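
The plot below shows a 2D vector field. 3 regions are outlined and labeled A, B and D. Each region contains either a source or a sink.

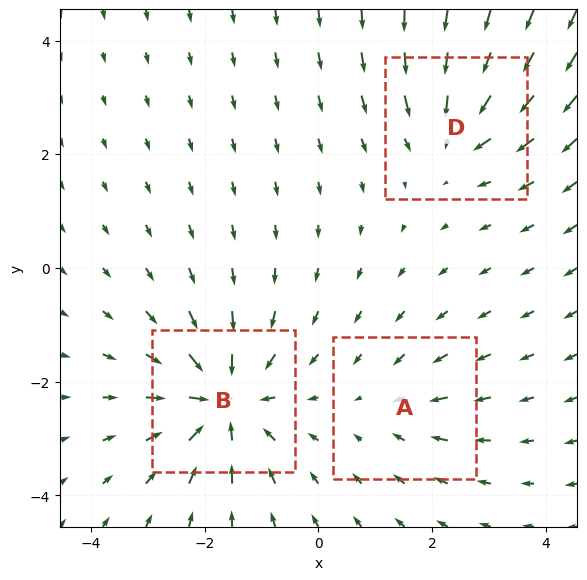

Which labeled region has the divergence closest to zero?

A

Divergence at each region's feature centre — A: about -2, B: about -5, D: about -3. Region A is closest to zero.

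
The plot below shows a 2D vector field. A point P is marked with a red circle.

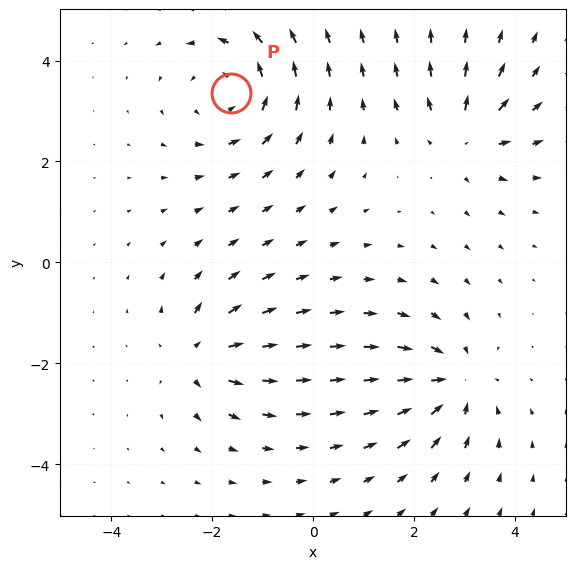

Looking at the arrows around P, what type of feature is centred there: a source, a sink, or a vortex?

vortex

At P (-1.6, 3.4) the arrows circulate counterclockwise. Divergence ≈0, curl about +4 — near-zero divergence with nonzero curl is a vortex.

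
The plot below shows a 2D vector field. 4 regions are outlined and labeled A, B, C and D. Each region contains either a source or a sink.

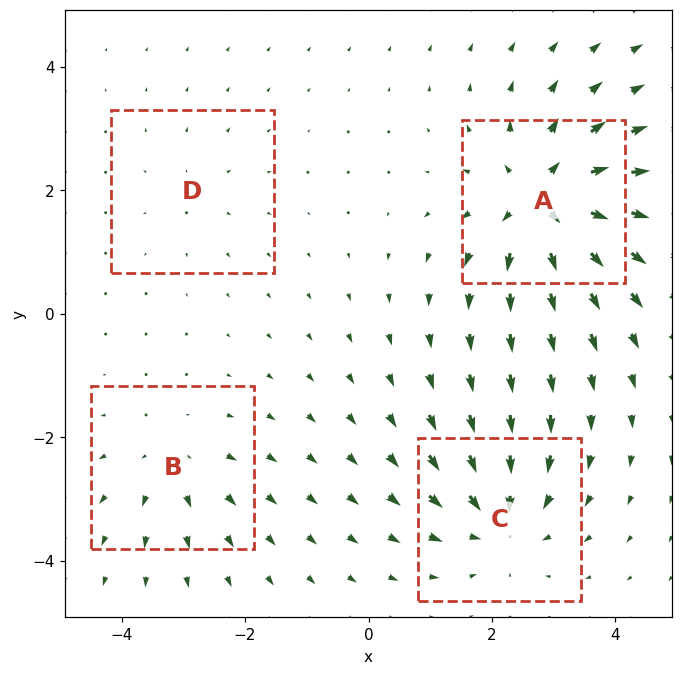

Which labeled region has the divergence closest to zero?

Divergence at each region's feature centre — A: about +8, B: about +4, C: about -5, D: about +2. Region D is closest to zero.

D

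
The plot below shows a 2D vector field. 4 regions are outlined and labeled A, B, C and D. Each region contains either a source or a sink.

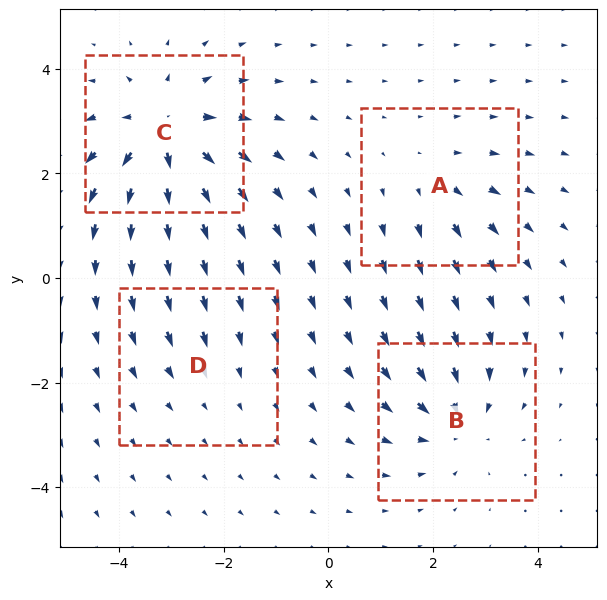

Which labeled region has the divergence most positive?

C

Divergence at each region's feature centre — A: about +3, B: about -5, C: about +7, D: about -2. Region C is most positive.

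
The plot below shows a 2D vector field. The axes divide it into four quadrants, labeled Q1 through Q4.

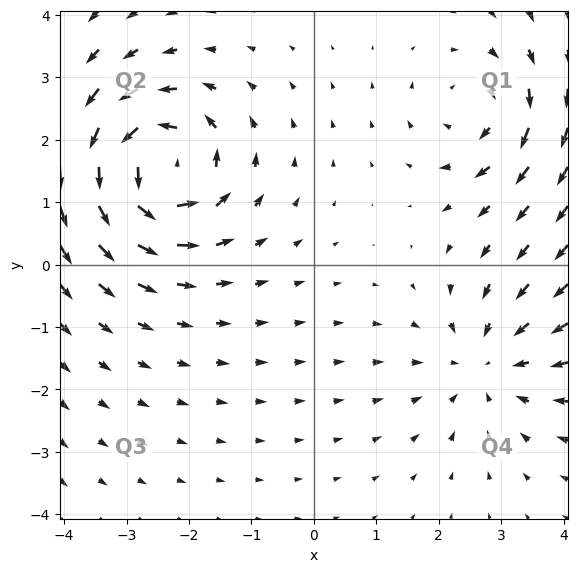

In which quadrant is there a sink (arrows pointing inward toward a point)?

The sink sits at approximately (2.8, -1.6), which lies in quadrant Q4. The divergence there is about -3, negative as expected for a sink.

Q4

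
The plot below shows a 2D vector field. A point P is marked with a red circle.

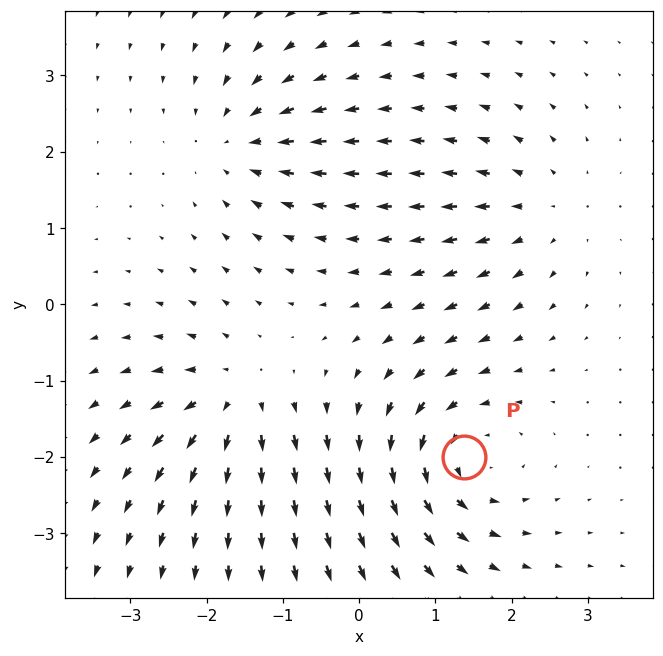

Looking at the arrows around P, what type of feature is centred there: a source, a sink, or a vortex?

vortex

At P (1.4, -2.0) the arrows circulate counterclockwise. Divergence ≈0, curl about +5 — near-zero divergence with nonzero curl is a vortex.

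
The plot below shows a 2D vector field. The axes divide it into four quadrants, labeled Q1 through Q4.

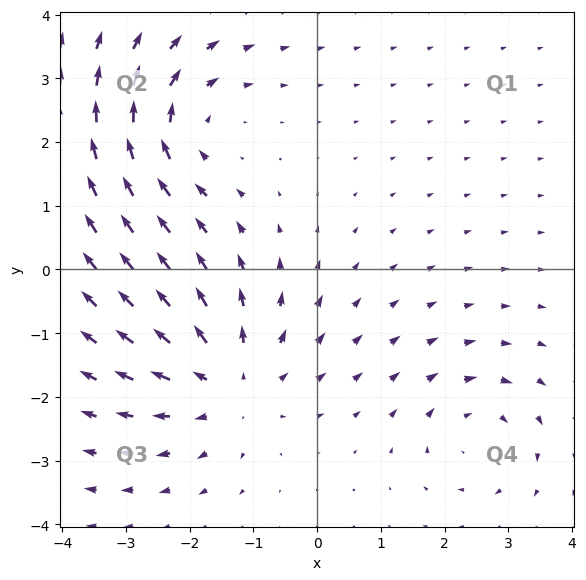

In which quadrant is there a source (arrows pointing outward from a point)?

Q3

The source sits at approximately (-1.4, -1.8), which lies in quadrant Q3. The divergence there is about +4, positive as expected for a source.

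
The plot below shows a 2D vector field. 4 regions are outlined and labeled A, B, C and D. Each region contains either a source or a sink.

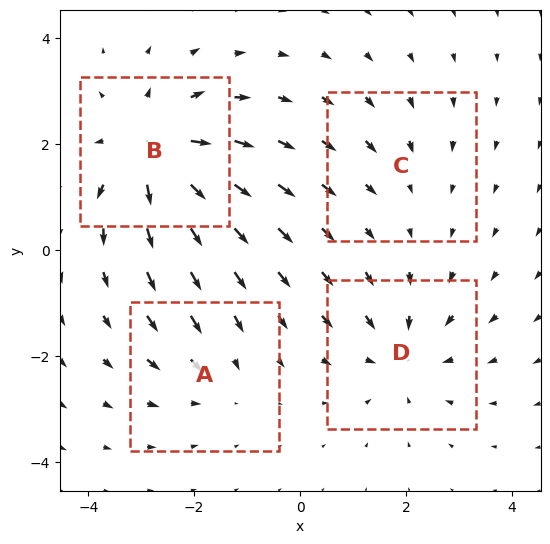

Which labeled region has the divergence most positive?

Divergence at each region's feature centre — A: about -3, B: about +6, C: about -2, D: about -4. Region B is most positive.

B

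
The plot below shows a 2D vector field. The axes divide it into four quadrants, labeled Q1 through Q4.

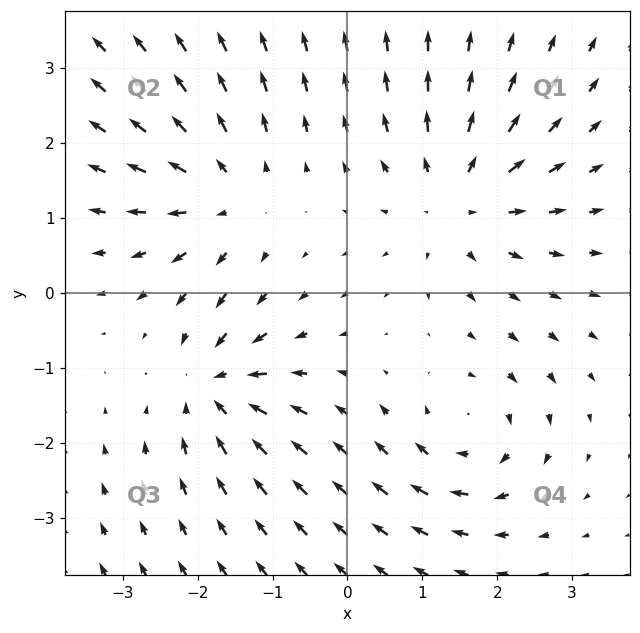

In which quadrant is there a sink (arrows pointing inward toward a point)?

Q3

The sink sits at approximately (-1.8, -1.3), which lies in quadrant Q3. The divergence there is about -4, negative as expected for a sink.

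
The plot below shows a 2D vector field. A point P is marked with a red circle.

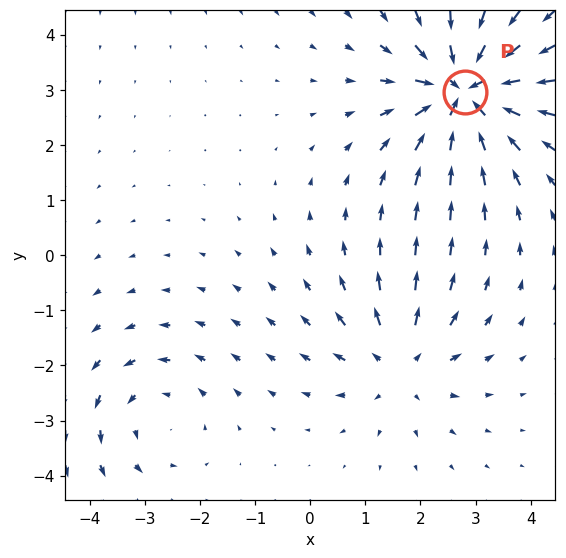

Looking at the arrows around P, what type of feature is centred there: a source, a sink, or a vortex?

At P (2.8, 3.0) the arrows converge inward. Divergence about -6, curl ≈0 — negative divergence with near-zero curl is a sink.

sink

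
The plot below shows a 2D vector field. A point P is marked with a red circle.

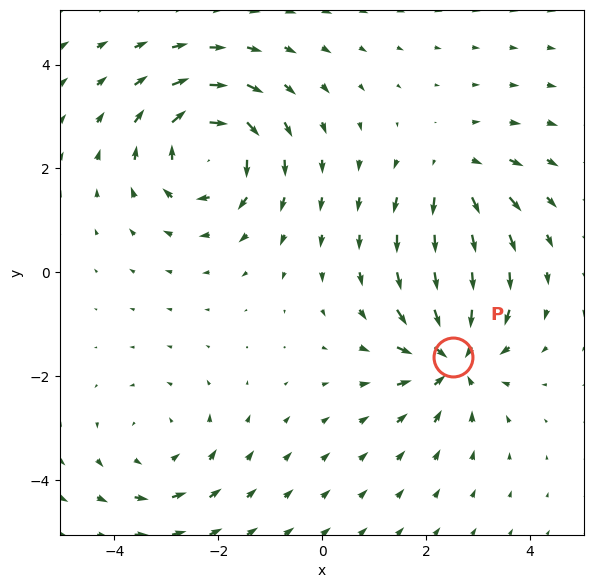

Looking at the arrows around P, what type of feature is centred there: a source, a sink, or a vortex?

sink

At P (2.5, -1.6) the arrows converge inward. Divergence about -5, curl ≈0 — negative divergence with near-zero curl is a sink.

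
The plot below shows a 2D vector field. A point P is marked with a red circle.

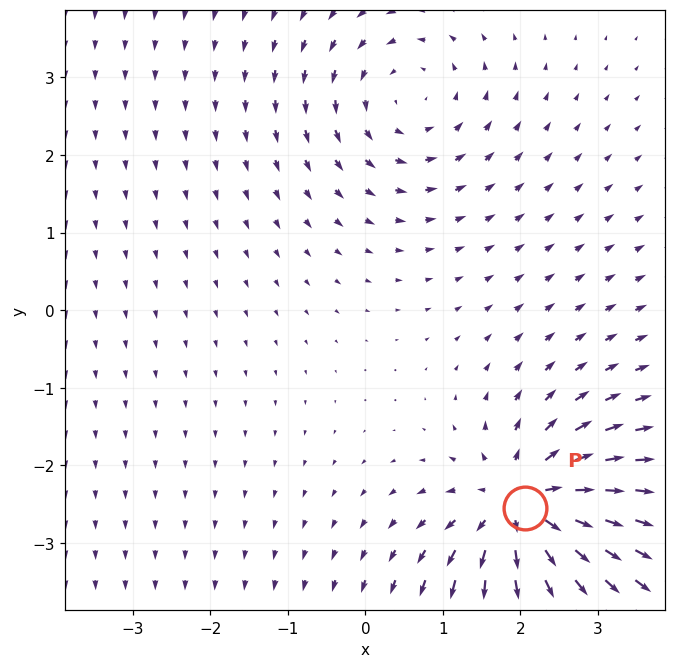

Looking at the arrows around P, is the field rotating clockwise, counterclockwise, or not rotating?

Near P at (2.1, -2.6) the arrows show no circulation. The curl there is ≈0.

not rotating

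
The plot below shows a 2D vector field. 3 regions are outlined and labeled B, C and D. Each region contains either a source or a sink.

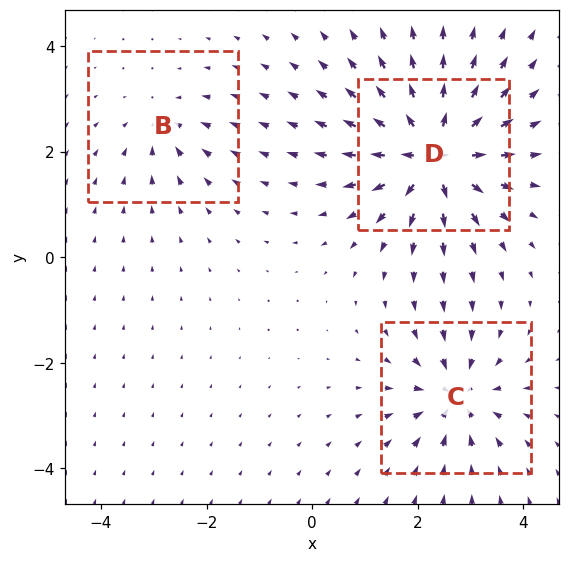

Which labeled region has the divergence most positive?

Divergence at each region's feature centre — B: about -3, C: about -4, D: about +7. Region D is most positive.

D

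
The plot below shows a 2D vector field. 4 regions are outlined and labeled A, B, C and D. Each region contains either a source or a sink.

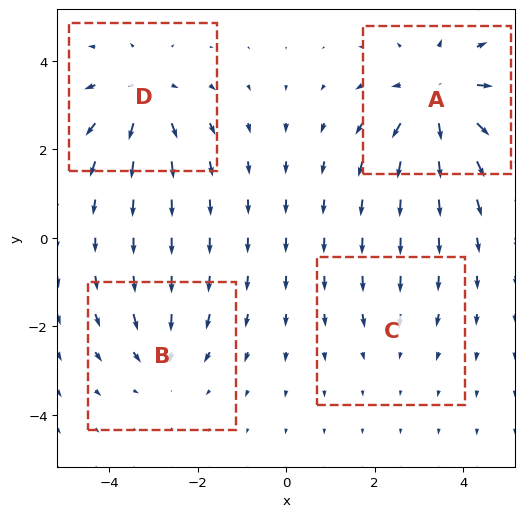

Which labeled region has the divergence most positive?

A

Divergence at each region's feature centre — A: about +6, B: about -3, C: about -2, D: about +5. Region A is most positive.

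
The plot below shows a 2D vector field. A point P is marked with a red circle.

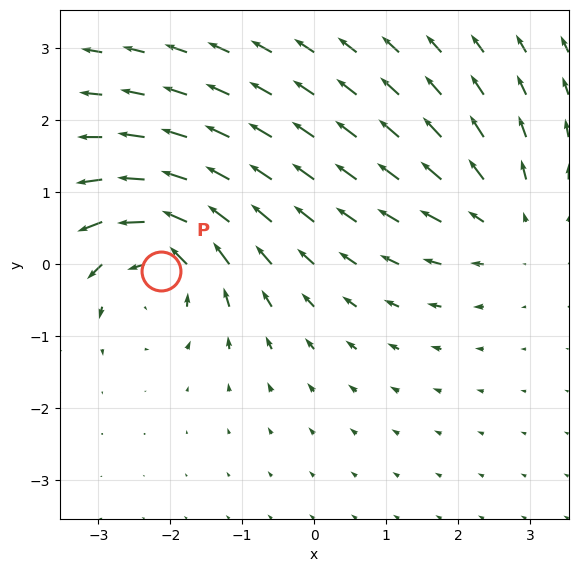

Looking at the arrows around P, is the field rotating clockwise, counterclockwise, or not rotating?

counterclockwise

Near P at (-2.1, -0.1) the arrows circulate counterclockwise. The curl (z-component) there is about +6; positive curl means counterclockwise rotation.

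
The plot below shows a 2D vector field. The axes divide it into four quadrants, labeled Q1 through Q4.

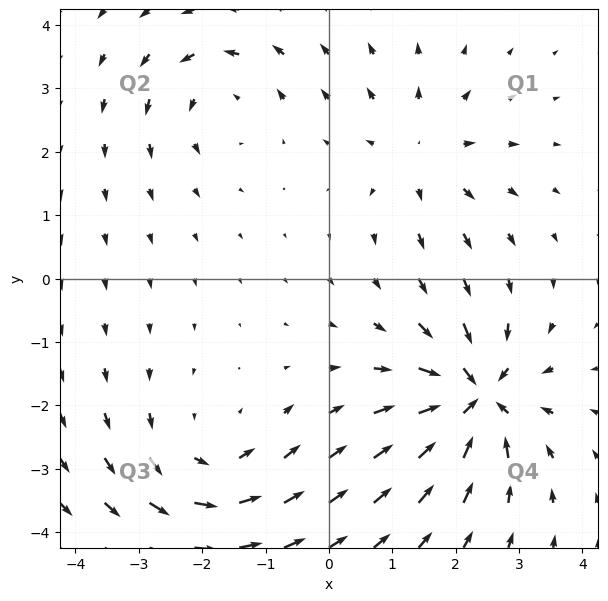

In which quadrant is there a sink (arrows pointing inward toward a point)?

The sink sits at approximately (2.3, -1.9), which lies in quadrant Q4. The divergence there is about -7, negative as expected for a sink.

Q4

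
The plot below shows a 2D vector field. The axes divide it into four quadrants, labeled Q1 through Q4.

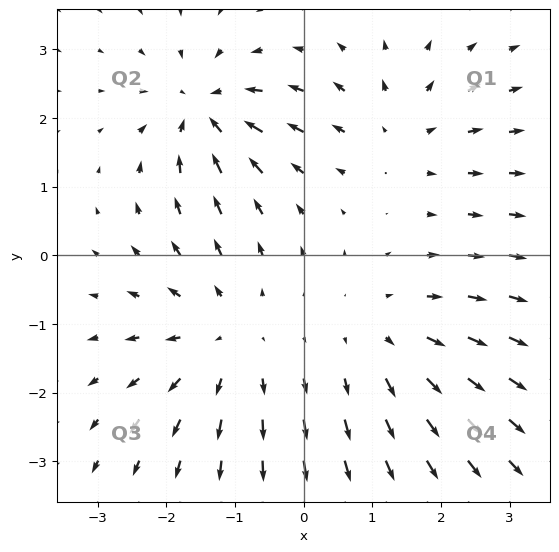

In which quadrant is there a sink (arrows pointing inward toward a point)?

The sink sits at approximately (-1.4, 2.1), which lies in quadrant Q2. The divergence there is about -5, negative as expected for a sink.

Q2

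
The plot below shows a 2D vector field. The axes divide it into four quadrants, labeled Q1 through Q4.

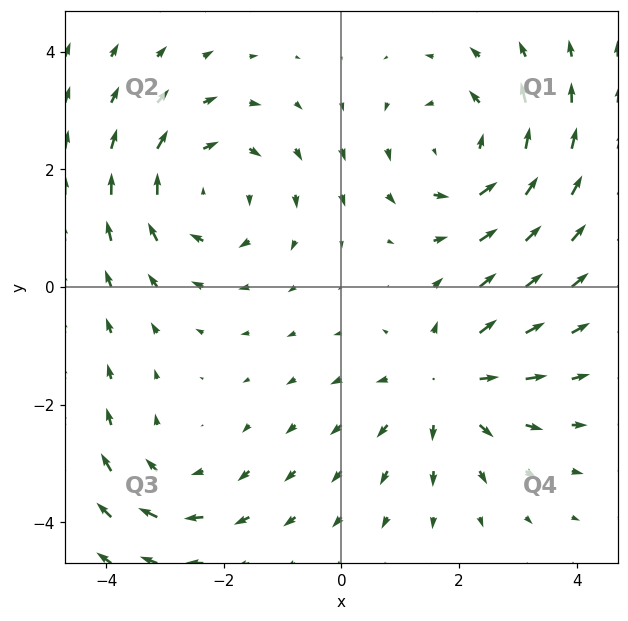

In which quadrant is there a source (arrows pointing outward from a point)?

The source sits at approximately (1.8, -1.6), which lies in quadrant Q4. The divergence there is about +3, positive as expected for a source.

Q4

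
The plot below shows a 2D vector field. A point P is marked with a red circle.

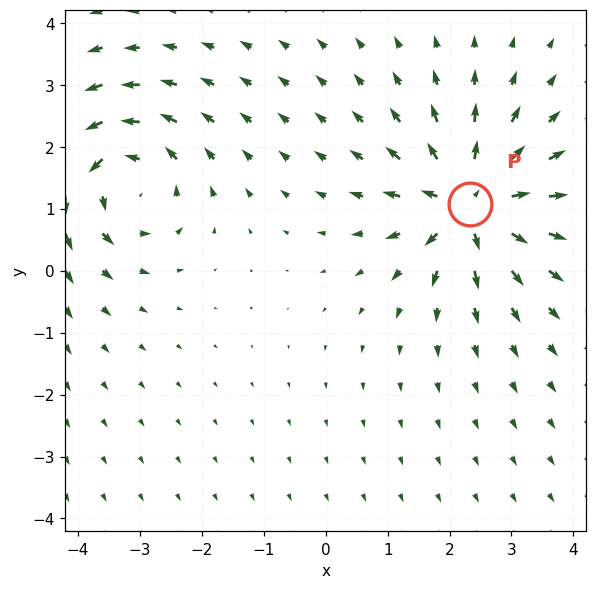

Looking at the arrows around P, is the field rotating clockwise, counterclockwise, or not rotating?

Near P at (2.3, 1.1) the arrows show no circulation. The curl there is ≈0.

not rotating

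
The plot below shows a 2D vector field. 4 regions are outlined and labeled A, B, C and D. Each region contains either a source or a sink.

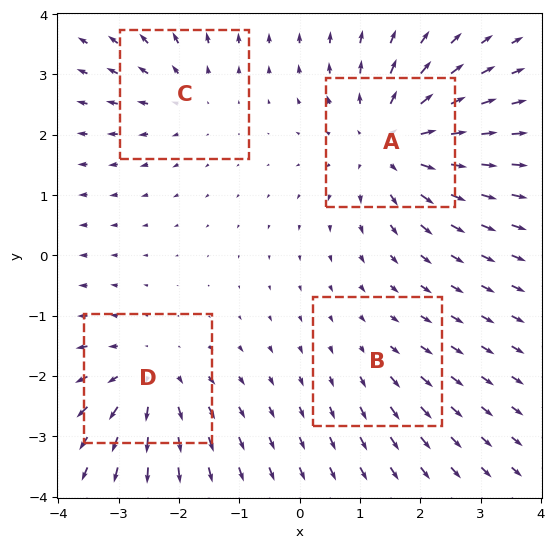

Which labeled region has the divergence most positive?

A

Divergence at each region's feature centre — A: about +6, B: about +2, C: about +3, D: about +5. Region A is most positive.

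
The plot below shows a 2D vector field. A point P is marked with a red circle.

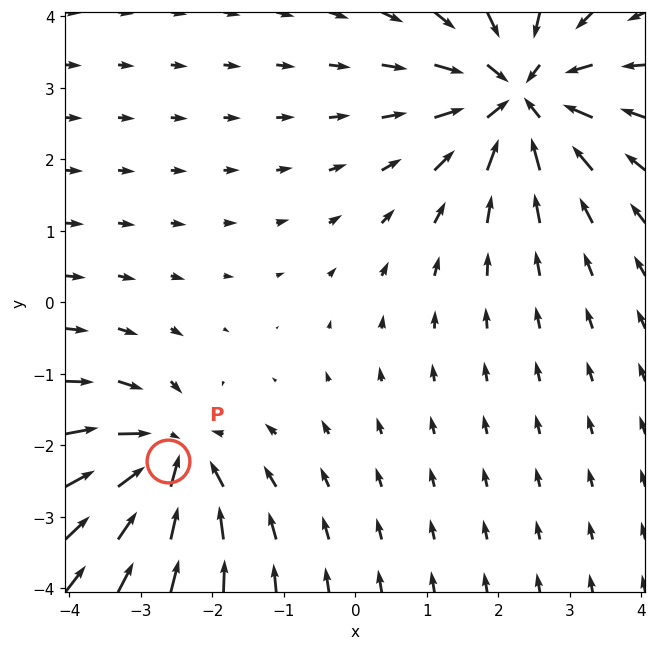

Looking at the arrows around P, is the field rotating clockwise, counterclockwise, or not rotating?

Near P at (-2.6, -2.2) the arrows show no circulation. The curl there is ≈0.

not rotating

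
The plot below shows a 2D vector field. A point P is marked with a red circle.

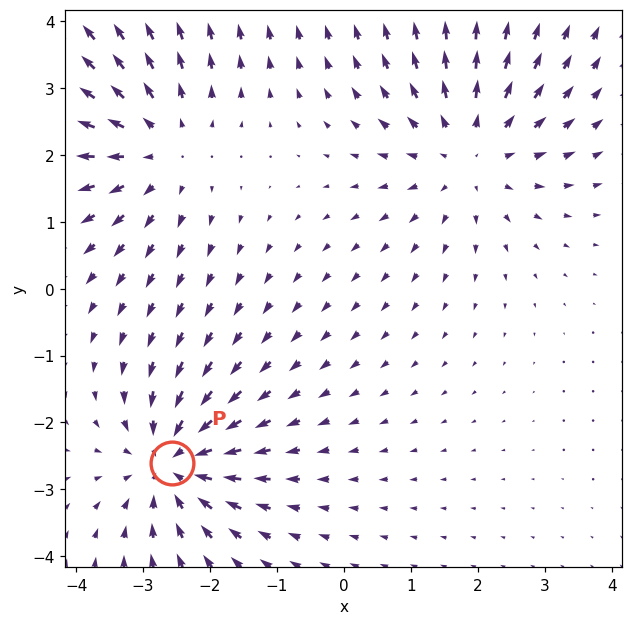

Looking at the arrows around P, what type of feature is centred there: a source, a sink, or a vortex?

sink

At P (-2.6, -2.6) the arrows converge inward. Divergence about -6, curl ≈0 — negative divergence with near-zero curl is a sink.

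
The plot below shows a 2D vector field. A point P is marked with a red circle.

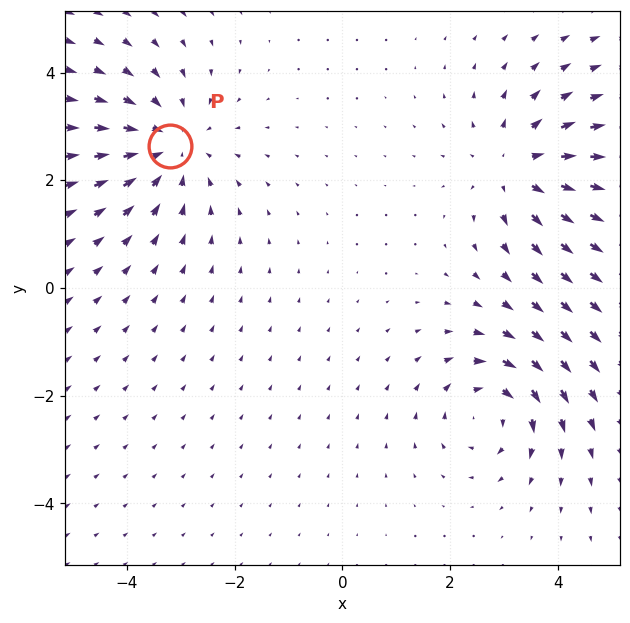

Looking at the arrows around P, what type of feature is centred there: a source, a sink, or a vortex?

sink

At P (-3.2, 2.6) the arrows converge inward. Divergence about -4, curl ≈0 — negative divergence with near-zero curl is a sink.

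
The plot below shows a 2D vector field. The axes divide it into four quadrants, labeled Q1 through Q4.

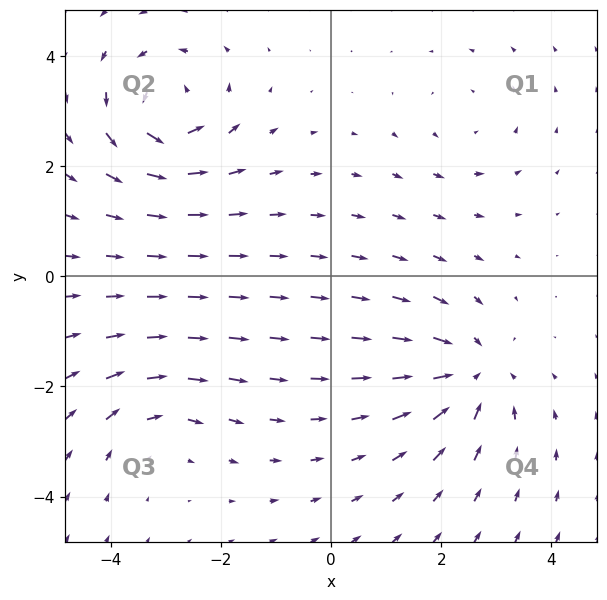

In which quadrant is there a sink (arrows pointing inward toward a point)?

Q4

The sink sits at approximately (2.5, -1.8), which lies in quadrant Q4. The divergence there is about -5, negative as expected for a sink.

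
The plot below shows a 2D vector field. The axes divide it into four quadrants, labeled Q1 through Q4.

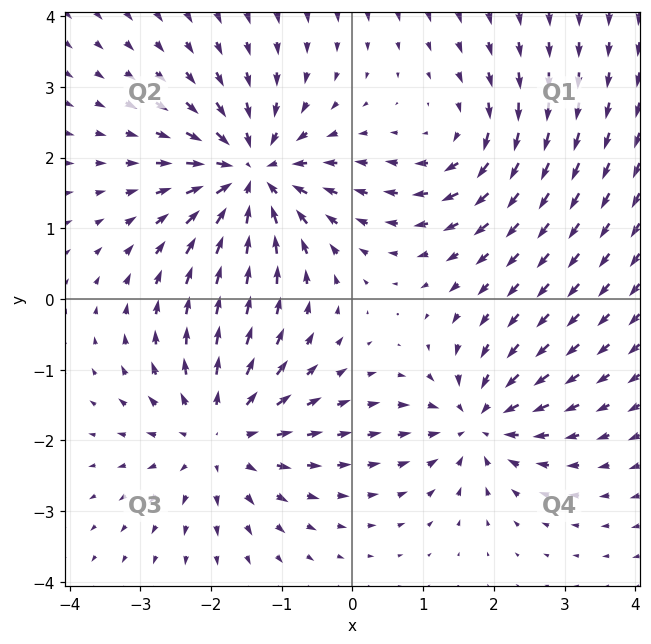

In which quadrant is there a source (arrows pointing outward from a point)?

Q3

The source sits at approximately (-1.9, -1.9), which lies in quadrant Q3. The divergence there is about +4, positive as expected for a source.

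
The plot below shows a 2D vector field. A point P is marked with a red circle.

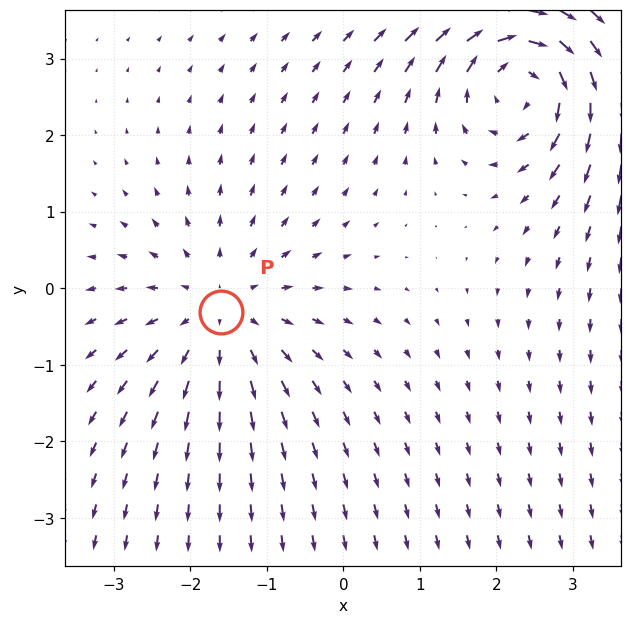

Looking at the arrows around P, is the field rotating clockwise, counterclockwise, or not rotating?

Near P at (-1.6, -0.3) the arrows show no circulation. The curl there is ≈0.

not rotating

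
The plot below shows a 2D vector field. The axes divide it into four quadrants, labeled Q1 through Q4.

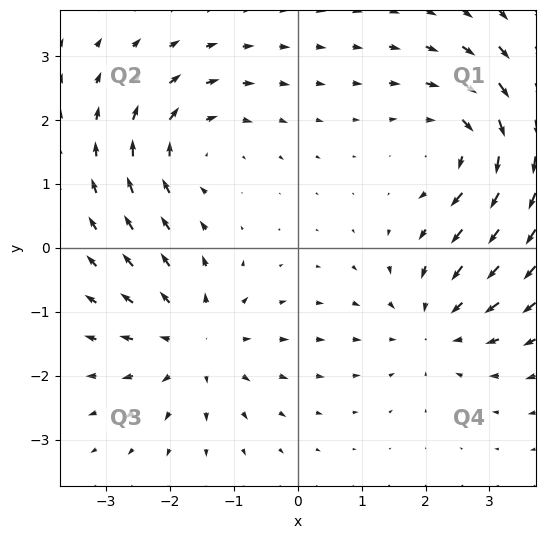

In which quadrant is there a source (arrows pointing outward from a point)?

The source sits at approximately (-1.6, -1.5), which lies in quadrant Q3. The divergence there is about +4, positive as expected for a source.

Q3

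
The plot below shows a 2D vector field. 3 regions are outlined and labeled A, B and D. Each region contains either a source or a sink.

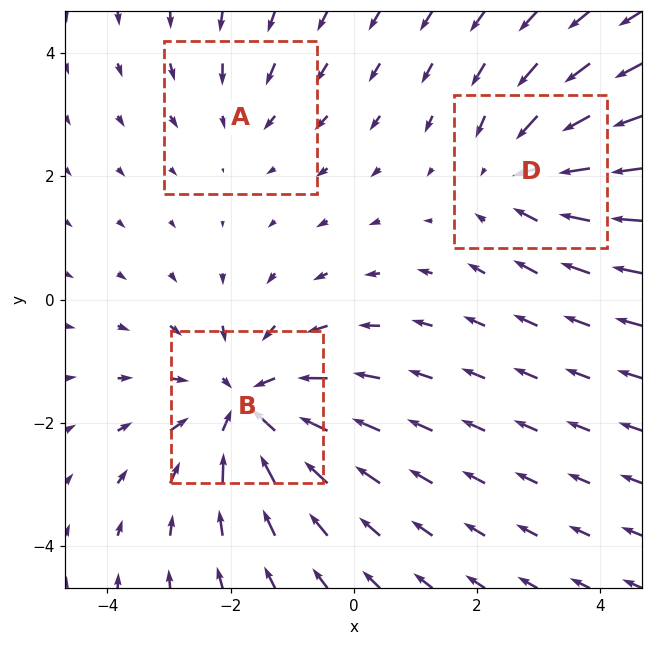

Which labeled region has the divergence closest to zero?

A

Divergence at each region's feature centre — A: about -2, B: about -4, D: about -3. Region A is closest to zero.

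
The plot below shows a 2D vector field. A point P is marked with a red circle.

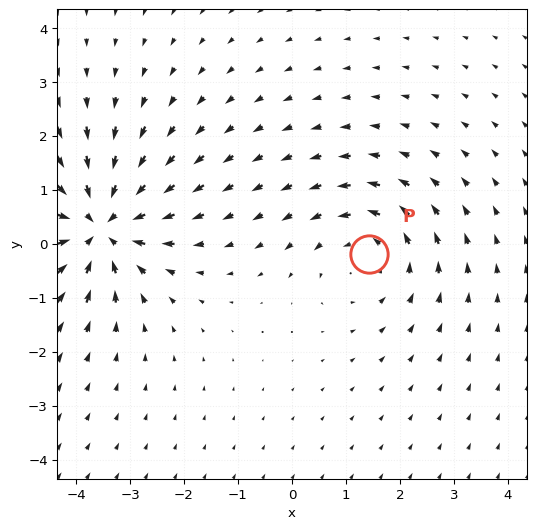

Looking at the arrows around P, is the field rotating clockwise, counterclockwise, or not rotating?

counterclockwise

Near P at (1.4, -0.2) the arrows circulate counterclockwise. The curl (z-component) there is about +3; positive curl means counterclockwise rotation.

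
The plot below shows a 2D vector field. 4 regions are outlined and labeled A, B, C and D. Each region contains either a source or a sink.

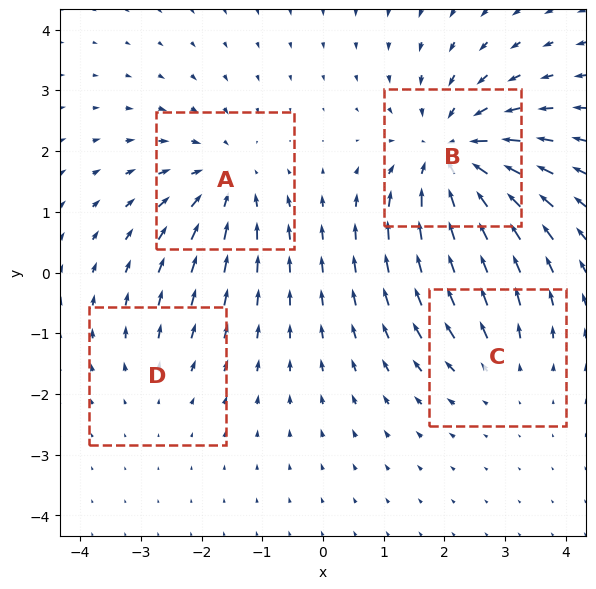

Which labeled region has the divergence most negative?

Divergence at each region's feature centre — A: about -4, B: about -6, C: about +3, D: about +2. Region B is most negative.

B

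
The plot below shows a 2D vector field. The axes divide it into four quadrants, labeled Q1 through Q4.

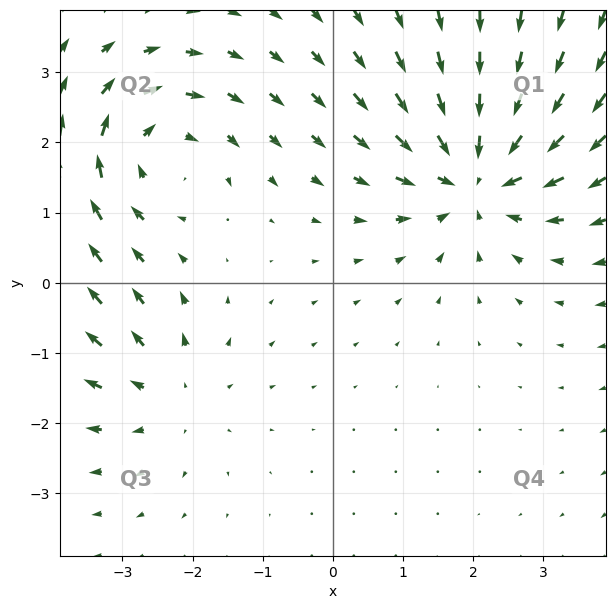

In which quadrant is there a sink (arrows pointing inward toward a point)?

The sink sits at approximately (2.0, 1.5), which lies in quadrant Q1. The divergence there is about -5, negative as expected for a sink.

Q1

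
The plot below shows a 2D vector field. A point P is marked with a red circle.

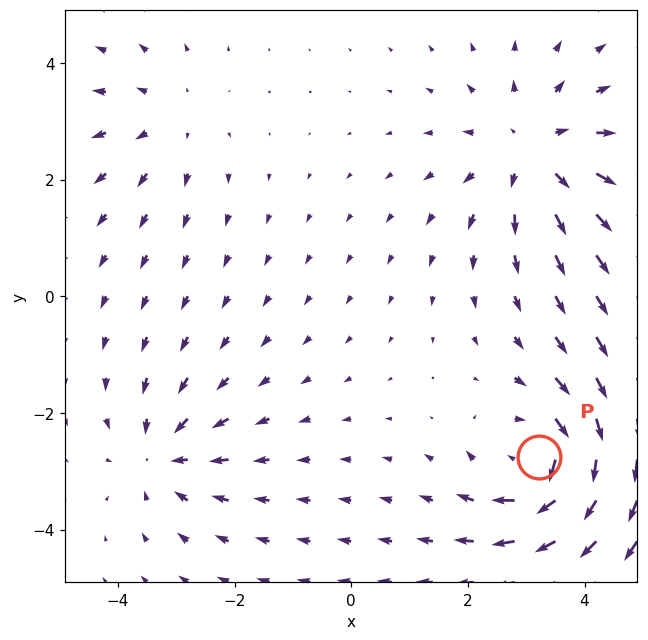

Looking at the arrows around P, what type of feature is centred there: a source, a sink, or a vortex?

At P (3.2, -2.8) the arrows circulate clockwise. Divergence ≈0, curl about -6 — near-zero divergence with nonzero curl is a vortex.

vortex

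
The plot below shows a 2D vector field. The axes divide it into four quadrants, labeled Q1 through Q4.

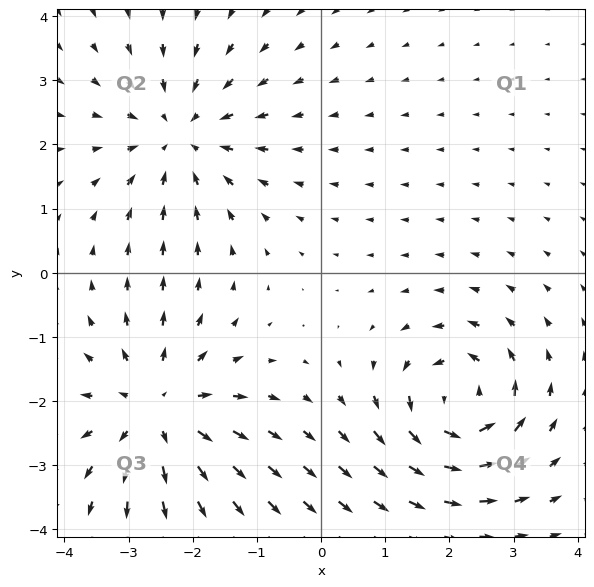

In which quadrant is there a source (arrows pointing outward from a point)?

Q3

The source sits at approximately (-2.6, -2.1), which lies in quadrant Q3. The divergence there is about +4, positive as expected for a source.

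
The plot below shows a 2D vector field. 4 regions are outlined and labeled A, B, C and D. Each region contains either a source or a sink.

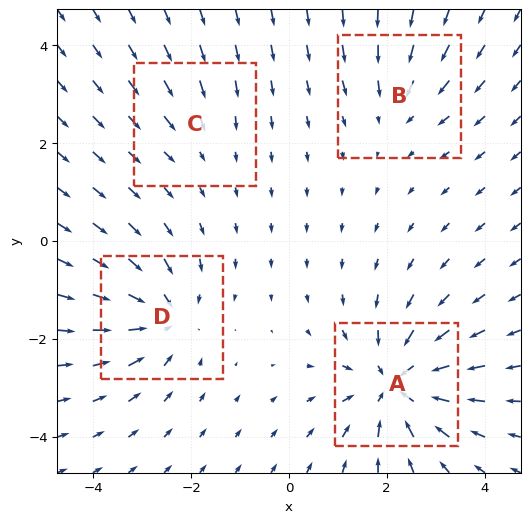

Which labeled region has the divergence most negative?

A

Divergence at each region's feature centre — A: about -7, B: about -3, C: about -2, D: about -5. Region A is most negative.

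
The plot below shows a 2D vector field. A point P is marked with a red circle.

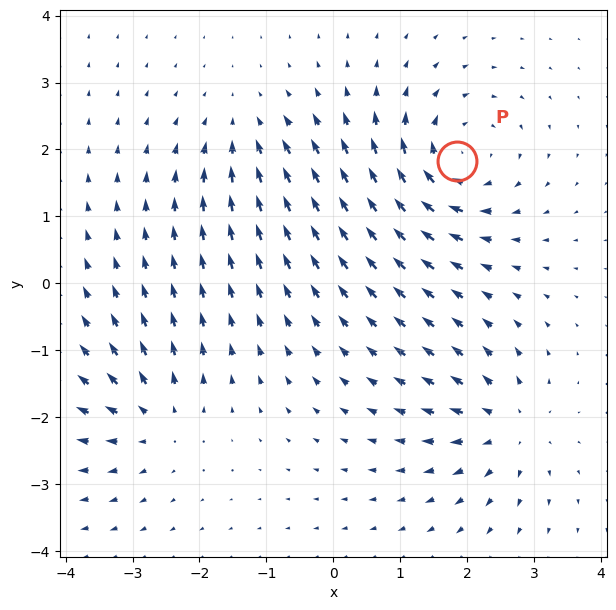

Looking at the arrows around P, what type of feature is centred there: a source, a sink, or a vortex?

At P (1.8, 1.8) the arrows circulate clockwise. Divergence ≈0, curl about -5 — near-zero divergence with nonzero curl is a vortex.

vortex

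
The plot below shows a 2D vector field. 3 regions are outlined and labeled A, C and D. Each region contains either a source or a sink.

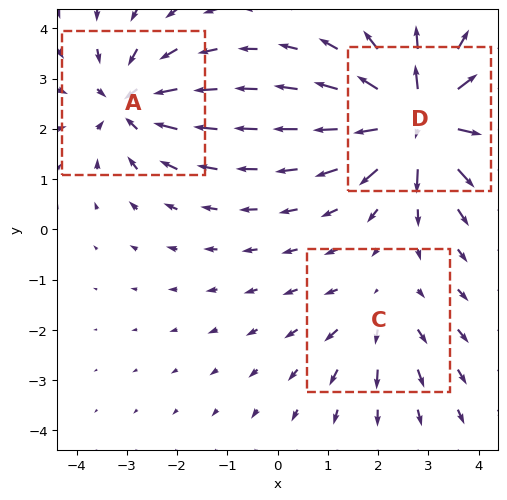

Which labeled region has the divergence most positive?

Divergence at each region's feature centre — A: about -4, C: about +2, D: about +6. Region D is most positive.

D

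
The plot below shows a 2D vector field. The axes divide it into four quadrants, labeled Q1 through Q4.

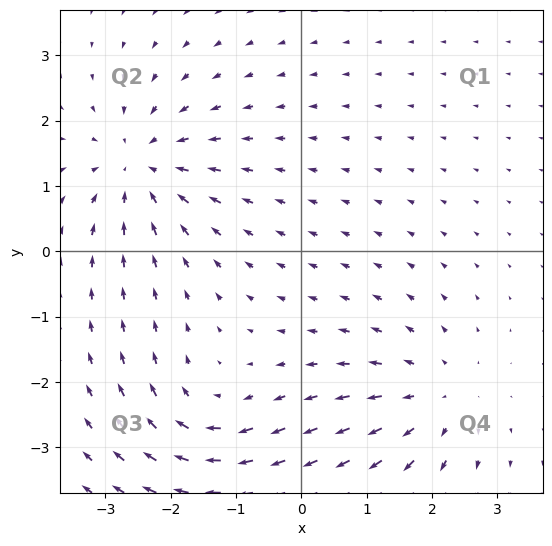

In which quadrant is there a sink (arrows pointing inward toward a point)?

The sink sits at approximately (-2.5, 1.3), which lies in quadrant Q2. The divergence there is about -4, negative as expected for a sink.

Q2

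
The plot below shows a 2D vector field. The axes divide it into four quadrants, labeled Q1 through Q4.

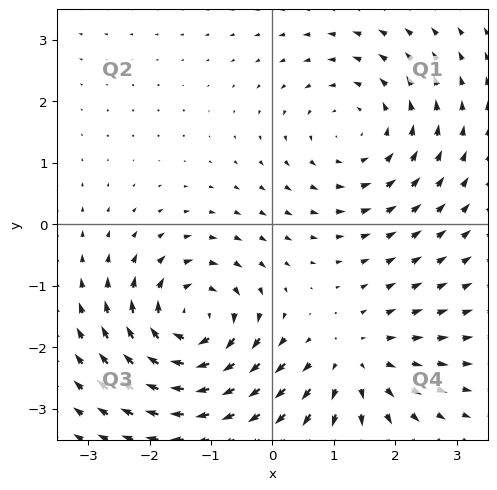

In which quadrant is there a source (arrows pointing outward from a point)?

The source sits at approximately (1.3, -2.2), which lies in quadrant Q4. The divergence there is about +3, positive as expected for a source.

Q4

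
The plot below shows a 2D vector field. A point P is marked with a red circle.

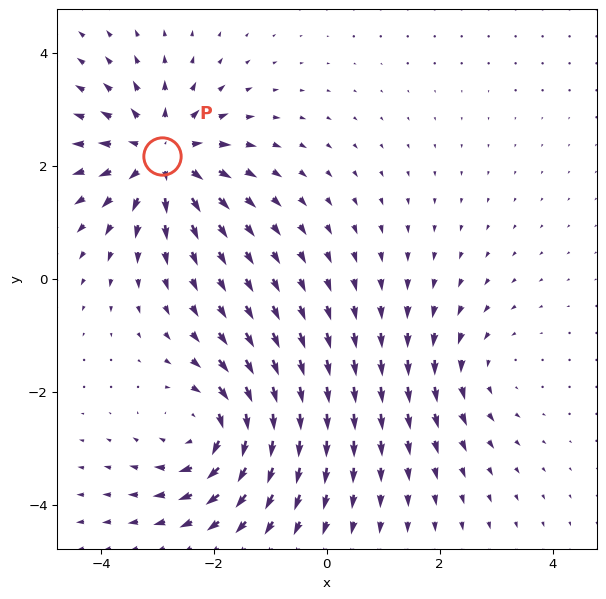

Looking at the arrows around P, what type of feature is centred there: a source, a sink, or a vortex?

source

At P (-2.9, 2.2) the arrows spread outward. Divergence about +5, curl ≈0 — positive divergence with near-zero curl is a source.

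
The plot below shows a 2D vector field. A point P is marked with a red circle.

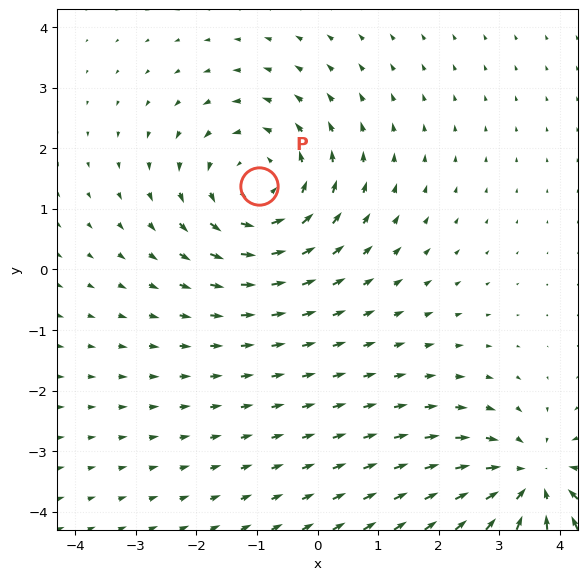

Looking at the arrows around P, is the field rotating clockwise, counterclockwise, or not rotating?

Near P at (-1.0, 1.4) the arrows circulate counterclockwise. The curl (z-component) there is about +2; positive curl means counterclockwise rotation.

counterclockwise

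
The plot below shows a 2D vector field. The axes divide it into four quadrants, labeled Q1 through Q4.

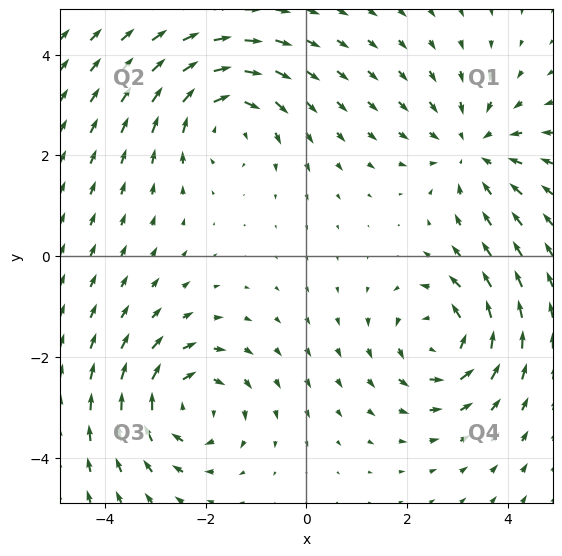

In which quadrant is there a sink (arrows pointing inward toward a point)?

Q1

The sink sits at approximately (3.3, 2.1), which lies in quadrant Q1. The divergence there is about -4, negative as expected for a sink.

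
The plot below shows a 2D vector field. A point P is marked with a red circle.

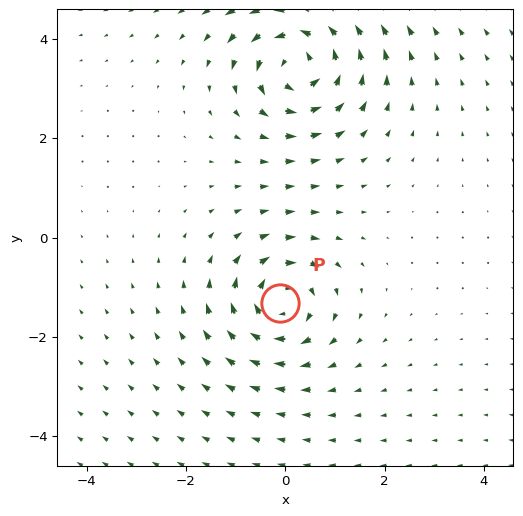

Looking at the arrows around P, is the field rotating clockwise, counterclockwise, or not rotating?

clockwise

Near P at (-0.1, -1.3) the arrows circulate clockwise. The curl (z-component) there is about -5; negative curl means clockwise rotation.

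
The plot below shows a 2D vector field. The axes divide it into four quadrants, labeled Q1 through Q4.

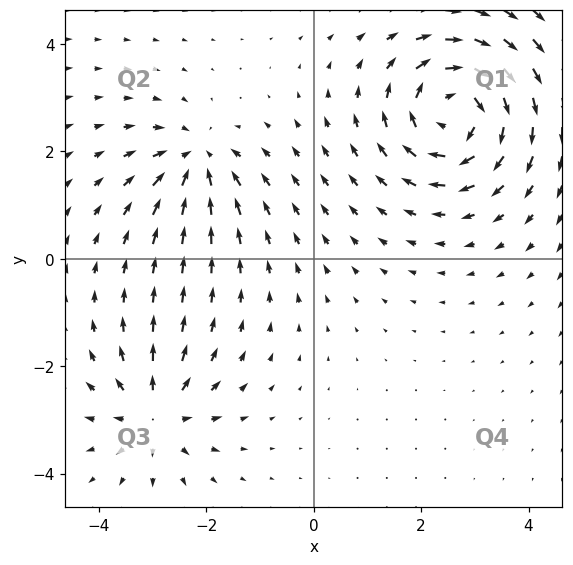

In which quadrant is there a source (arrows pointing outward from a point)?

The source sits at approximately (-2.9, -2.9), which lies in quadrant Q3. The divergence there is about +4, positive as expected for a source.

Q3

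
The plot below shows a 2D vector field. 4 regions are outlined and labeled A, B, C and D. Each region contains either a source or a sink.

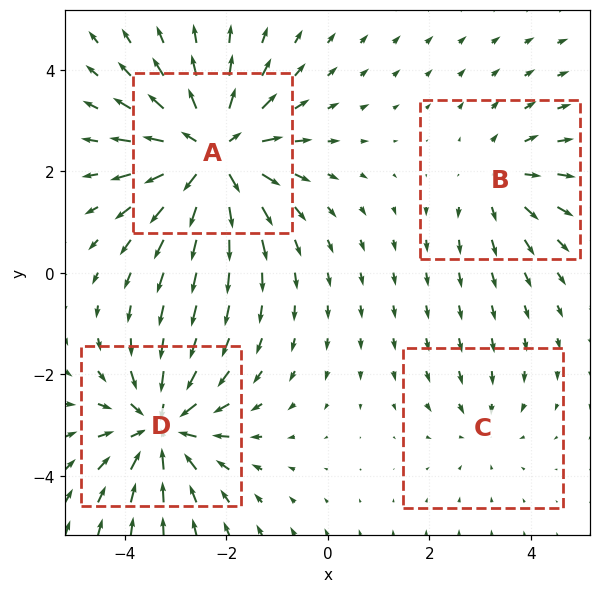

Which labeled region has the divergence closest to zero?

C

Divergence at each region's feature centre — A: about +7, B: about +3, C: about -2, D: about -5. Region C is closest to zero.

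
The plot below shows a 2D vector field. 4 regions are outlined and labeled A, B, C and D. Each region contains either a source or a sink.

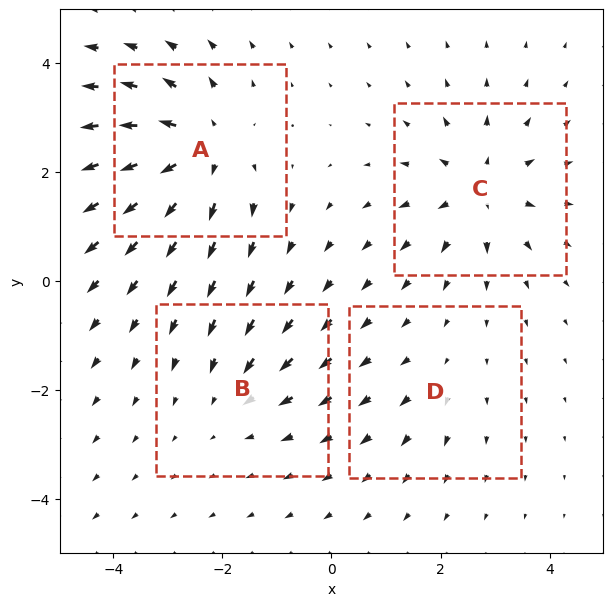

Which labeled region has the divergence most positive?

Divergence at each region's feature centre — A: about +7, B: about -3, C: about +6, D: about +2. Region A is most positive.

A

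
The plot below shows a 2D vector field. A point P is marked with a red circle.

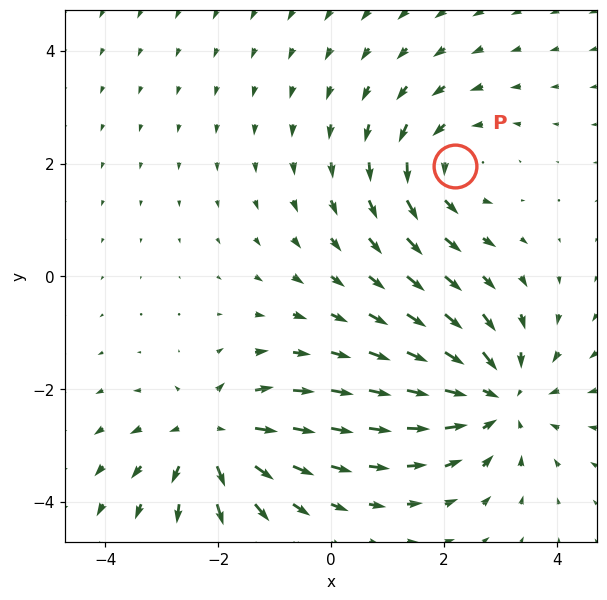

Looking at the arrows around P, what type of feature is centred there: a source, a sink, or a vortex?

At P (2.2, 2.0) the arrows circulate counterclockwise. Divergence ≈0, curl about +3 — near-zero divergence with nonzero curl is a vortex.

vortex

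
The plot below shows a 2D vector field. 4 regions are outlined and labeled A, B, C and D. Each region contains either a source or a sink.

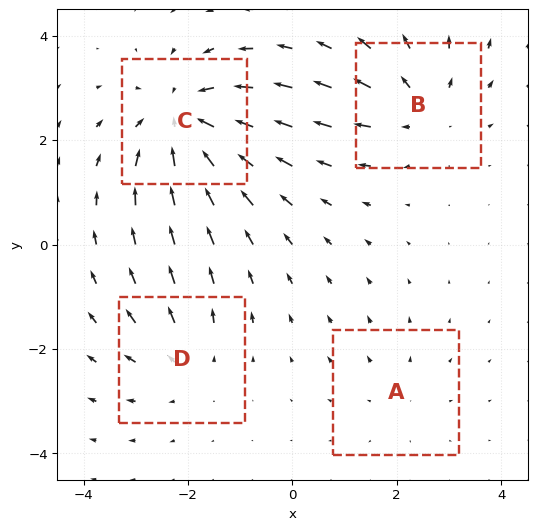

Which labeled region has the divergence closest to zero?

Divergence at each region's feature centre — A: about +2, B: about +4, C: about -6, D: about +3. Region A is closest to zero.

A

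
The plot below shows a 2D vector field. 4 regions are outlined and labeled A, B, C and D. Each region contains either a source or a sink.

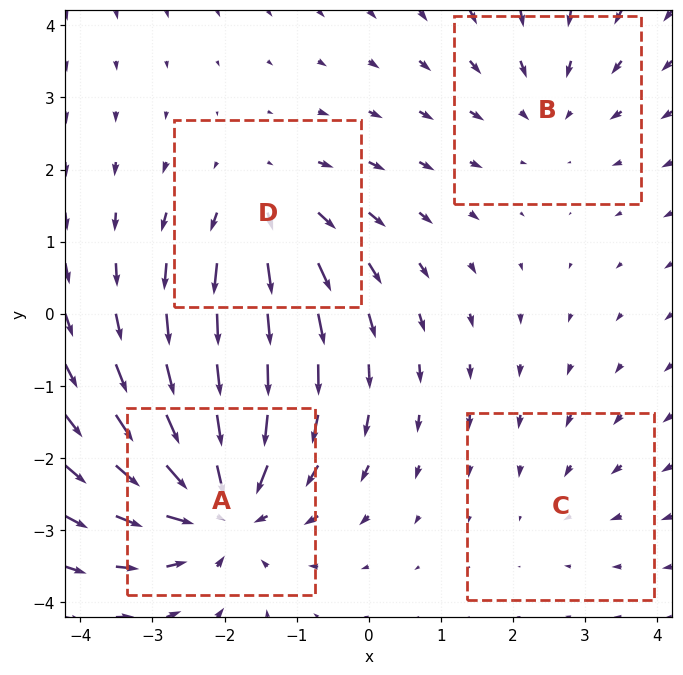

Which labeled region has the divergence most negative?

Divergence at each region's feature centre — A: about -7, B: about -3, C: about -2, D: about +4. Region A is most negative.

A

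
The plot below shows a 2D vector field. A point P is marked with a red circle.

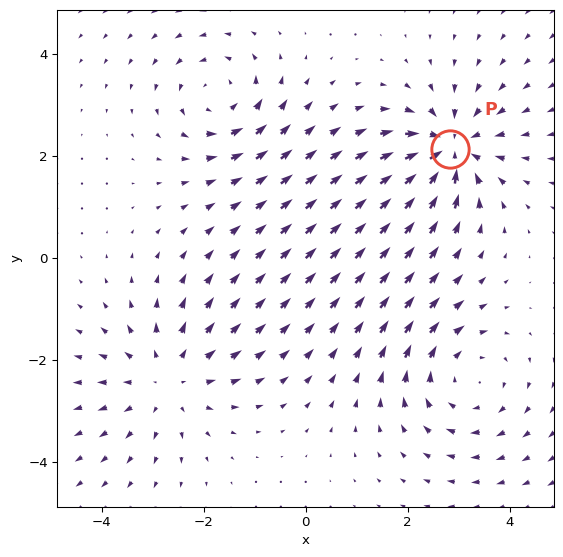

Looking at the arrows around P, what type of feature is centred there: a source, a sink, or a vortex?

At P (2.8, 2.1) the arrows converge inward. Divergence about -7, curl ≈0 — negative divergence with near-zero curl is a sink.

sink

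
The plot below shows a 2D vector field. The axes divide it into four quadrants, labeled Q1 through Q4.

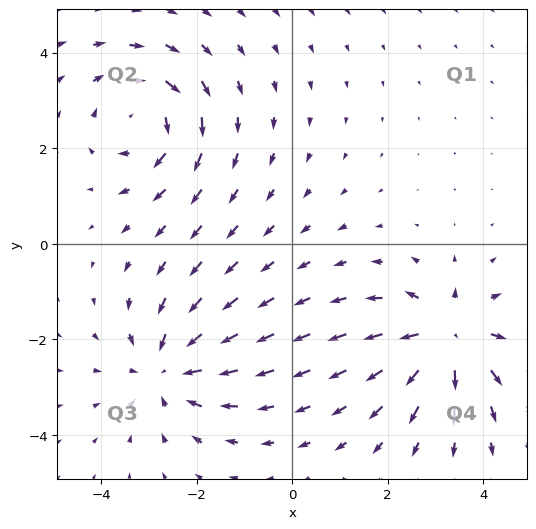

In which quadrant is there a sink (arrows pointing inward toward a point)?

Q3

The sink sits at approximately (-2.6, -2.6), which lies in quadrant Q3. The divergence there is about -5, negative as expected for a sink.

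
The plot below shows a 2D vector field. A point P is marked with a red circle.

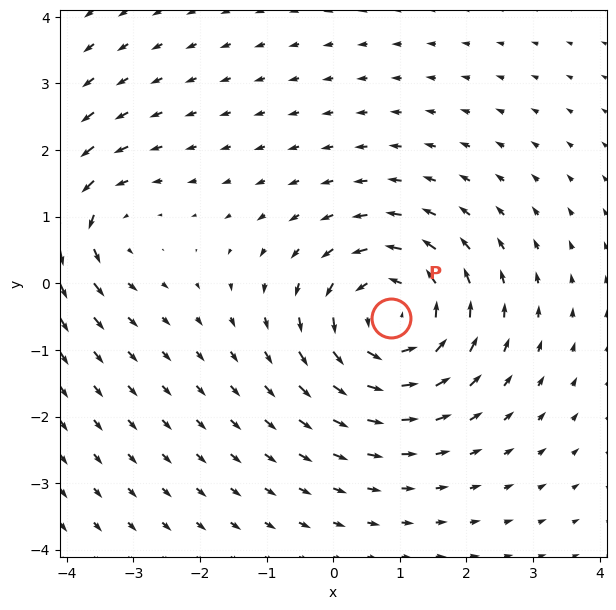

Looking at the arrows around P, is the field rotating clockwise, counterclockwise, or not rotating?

counterclockwise

Near P at (0.9, -0.5) the arrows circulate counterclockwise. The curl (z-component) there is about +5; positive curl means counterclockwise rotation.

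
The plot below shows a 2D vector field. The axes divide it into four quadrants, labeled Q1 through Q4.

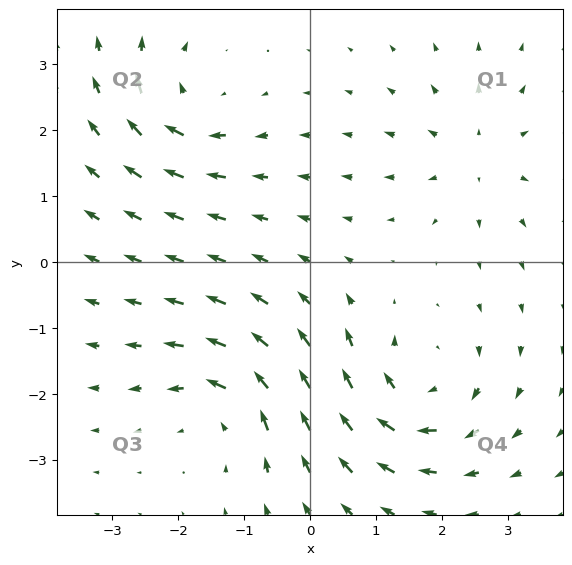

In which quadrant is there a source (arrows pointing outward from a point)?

Q1

The source sits at approximately (2.5, 1.6), which lies in quadrant Q1. The divergence there is about +4, positive as expected for a source.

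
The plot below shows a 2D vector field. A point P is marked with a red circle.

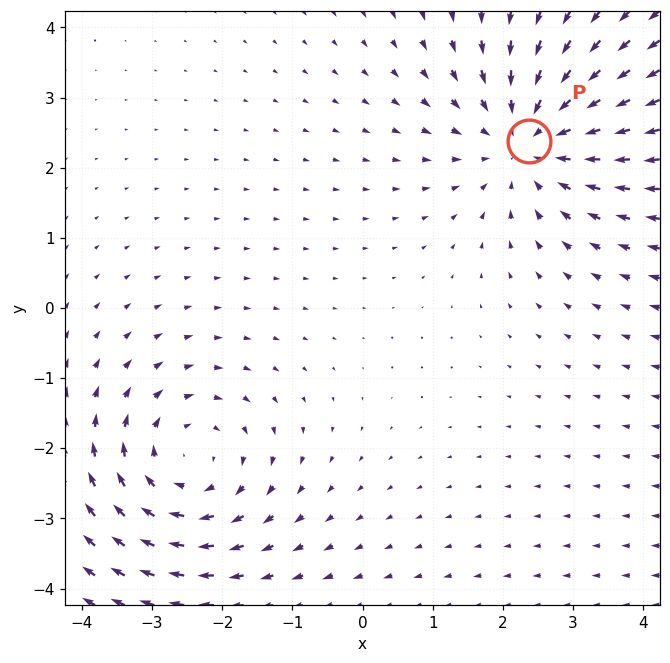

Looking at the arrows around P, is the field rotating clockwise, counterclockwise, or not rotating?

not rotating

Near P at (2.4, 2.4) the arrows show no circulation. The curl there is ≈0.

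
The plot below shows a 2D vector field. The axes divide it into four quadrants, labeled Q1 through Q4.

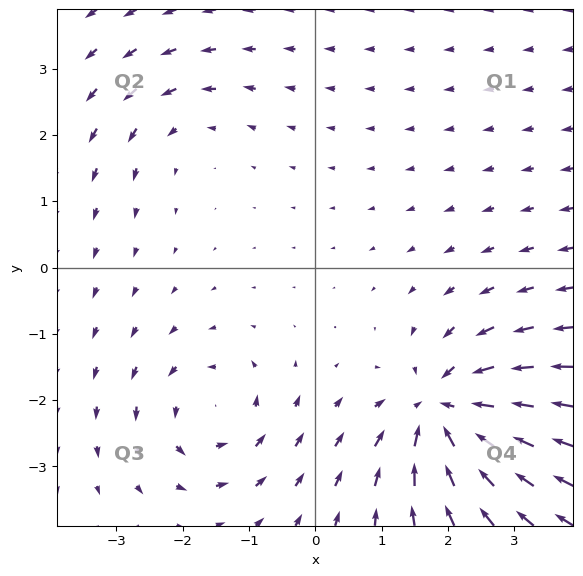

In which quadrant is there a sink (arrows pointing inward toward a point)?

The sink sits at approximately (2.0, -2.2), which lies in quadrant Q4. The divergence there is about -6, negative as expected for a sink.

Q4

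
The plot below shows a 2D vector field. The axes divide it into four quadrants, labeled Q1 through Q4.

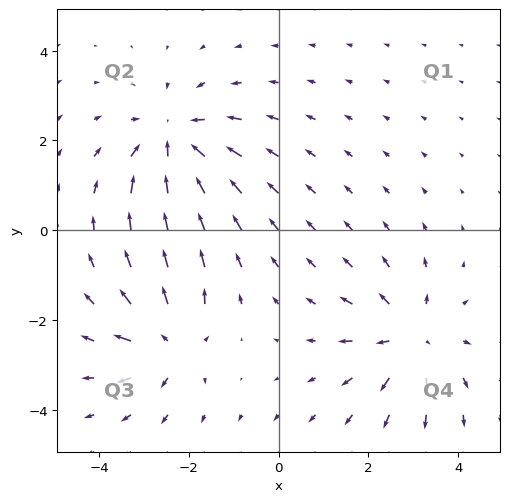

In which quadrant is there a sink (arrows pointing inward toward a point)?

Q2

The sink sits at approximately (-2.3, 2.0), which lies in quadrant Q2. The divergence there is about -4, negative as expected for a sink.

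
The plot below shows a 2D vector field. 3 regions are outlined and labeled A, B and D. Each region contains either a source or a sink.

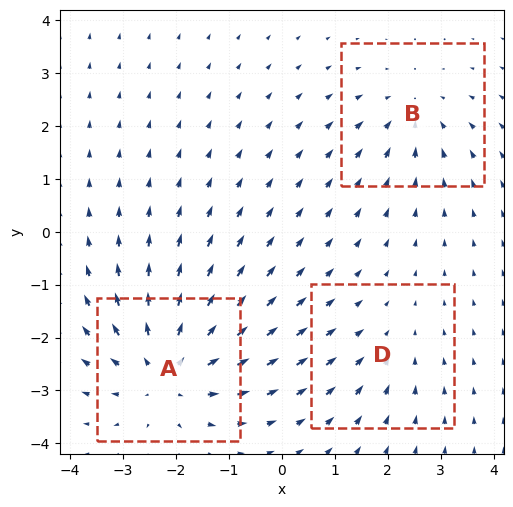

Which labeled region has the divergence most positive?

A

Divergence at each region's feature centre — A: about +5, B: about -3, D: about -2. Region A is most positive.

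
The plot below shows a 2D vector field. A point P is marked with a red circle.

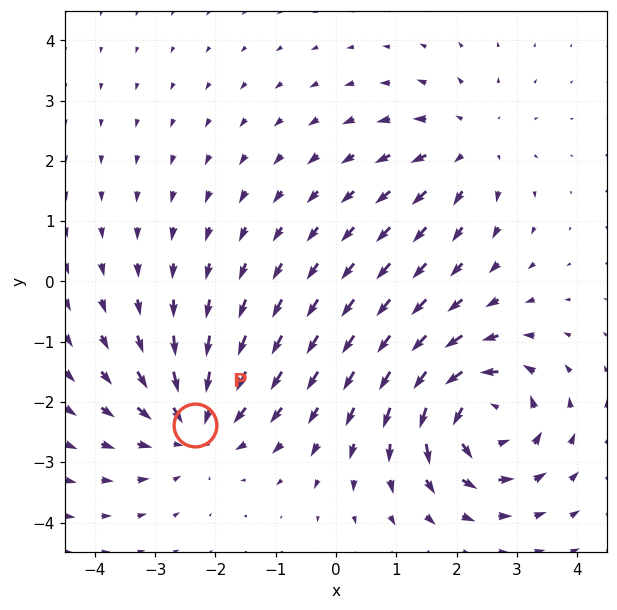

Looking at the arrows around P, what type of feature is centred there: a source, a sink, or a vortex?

At P (-2.3, -2.4) the arrows converge inward. Divergence about -4, curl ≈0 — negative divergence with near-zero curl is a sink.

sink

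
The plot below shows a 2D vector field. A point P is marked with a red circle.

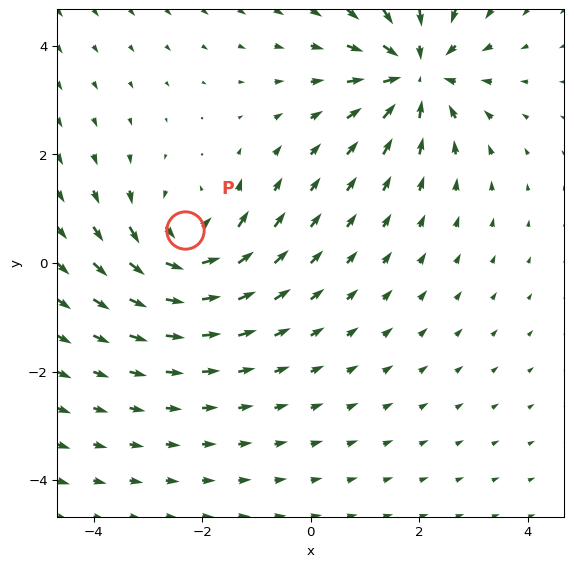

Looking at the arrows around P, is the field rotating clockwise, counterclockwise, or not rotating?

counterclockwise

Near P at (-2.3, 0.6) the arrows circulate counterclockwise. The curl (z-component) there is about +4; positive curl means counterclockwise rotation.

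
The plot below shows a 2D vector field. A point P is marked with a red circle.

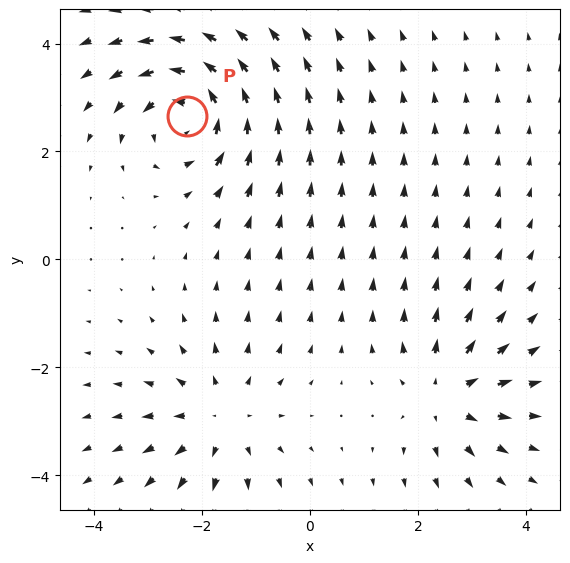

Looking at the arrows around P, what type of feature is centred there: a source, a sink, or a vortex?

At P (-2.3, 2.7) the arrows circulate counterclockwise. Divergence ≈0, curl about +5 — near-zero divergence with nonzero curl is a vortex.

vortex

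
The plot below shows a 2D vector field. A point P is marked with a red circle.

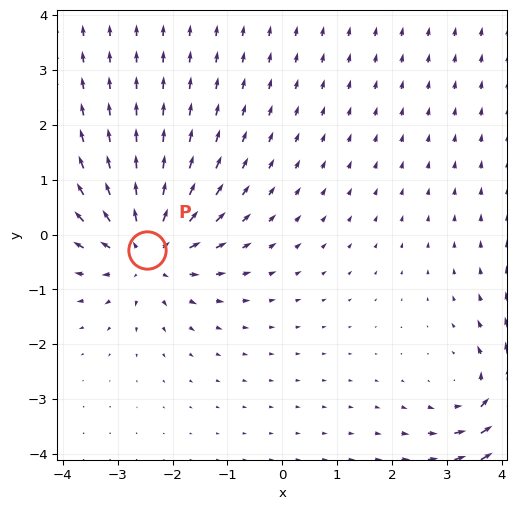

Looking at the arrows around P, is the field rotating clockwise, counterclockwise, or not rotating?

not rotating

Near P at (-2.5, -0.3) the arrows show no circulation. The curl there is ≈0.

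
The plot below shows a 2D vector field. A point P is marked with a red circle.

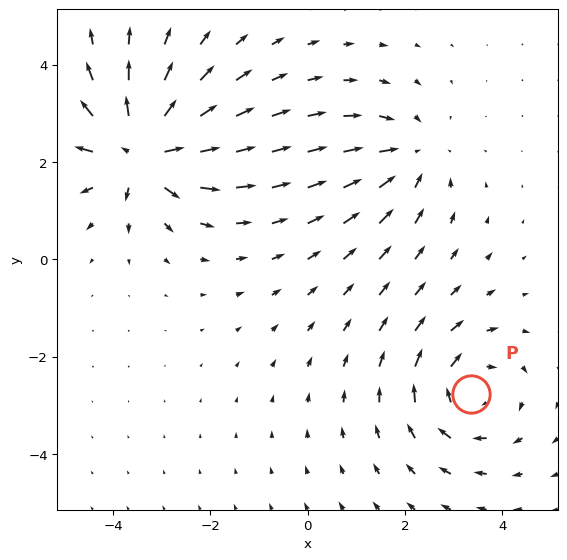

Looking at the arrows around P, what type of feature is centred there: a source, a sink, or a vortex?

vortex

At P (3.3, -2.8) the arrows circulate clockwise. Divergence ≈0, curl about -4 — near-zero divergence with nonzero curl is a vortex.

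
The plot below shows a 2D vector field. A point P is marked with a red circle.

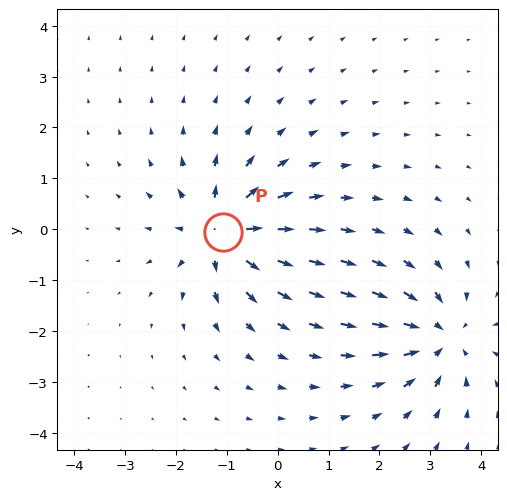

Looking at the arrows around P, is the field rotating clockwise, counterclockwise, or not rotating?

not rotating

Near P at (-1.1, -0.1) the arrows show no circulation. The curl there is ≈0.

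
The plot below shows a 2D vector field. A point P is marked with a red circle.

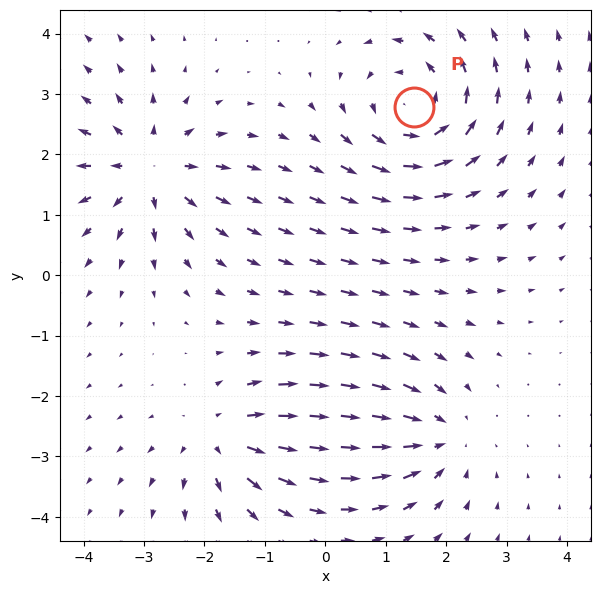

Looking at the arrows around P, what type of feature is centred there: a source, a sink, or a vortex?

vortex

At P (1.5, 2.8) the arrows circulate counterclockwise. Divergence ≈0, curl about +5 — near-zero divergence with nonzero curl is a vortex.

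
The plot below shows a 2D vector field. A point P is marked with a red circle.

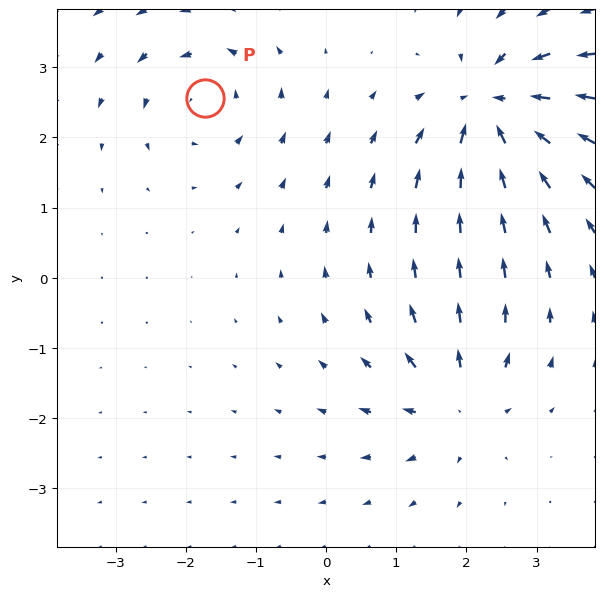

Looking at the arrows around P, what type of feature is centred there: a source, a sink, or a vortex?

At P (-1.7, 2.6) the arrows circulate counterclockwise. Divergence ≈0, curl about +3 — near-zero divergence with nonzero curl is a vortex.

vortex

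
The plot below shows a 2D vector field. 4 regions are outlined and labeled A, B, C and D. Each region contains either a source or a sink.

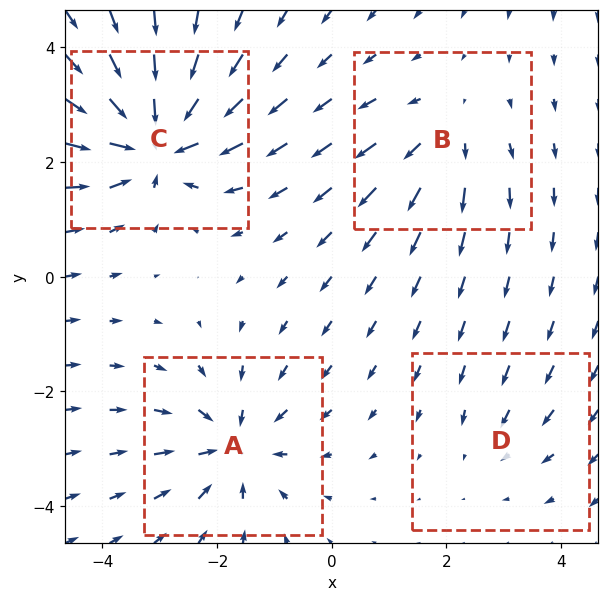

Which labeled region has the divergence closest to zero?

D

Divergence at each region's feature centre — A: about -5, B: about +4, C: about -8, D: about -2. Region D is closest to zero.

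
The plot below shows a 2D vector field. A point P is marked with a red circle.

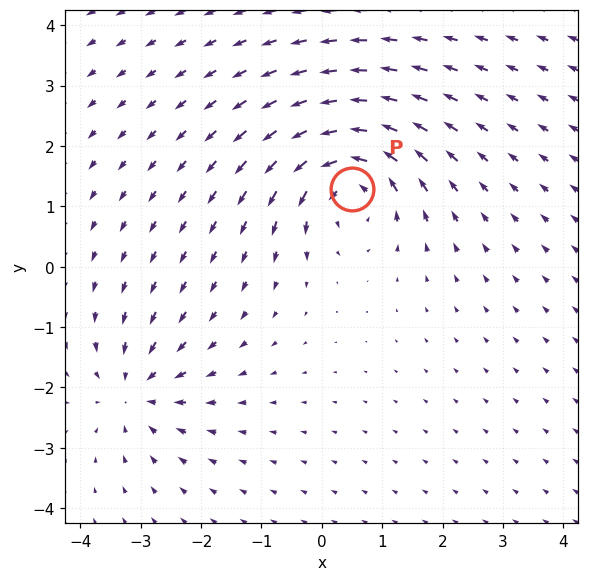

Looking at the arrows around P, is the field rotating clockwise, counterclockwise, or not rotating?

counterclockwise

Near P at (0.5, 1.3) the arrows circulate counterclockwise. The curl (z-component) there is about +5; positive curl means counterclockwise rotation.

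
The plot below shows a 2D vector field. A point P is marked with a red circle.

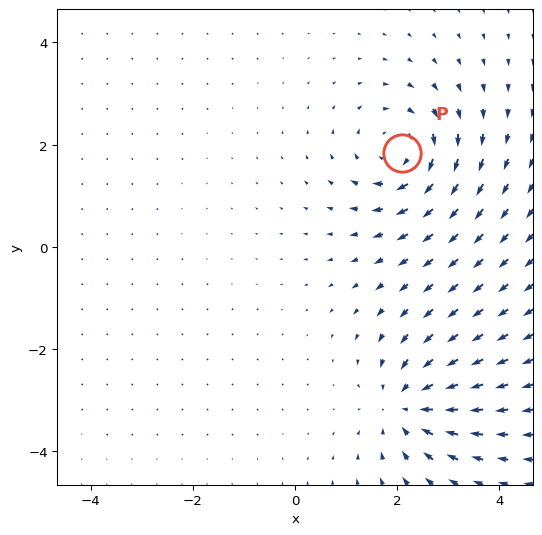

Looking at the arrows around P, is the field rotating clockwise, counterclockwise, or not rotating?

Near P at (2.1, 1.8) the arrows circulate clockwise. The curl (z-component) there is about -5; negative curl means clockwise rotation.

clockwise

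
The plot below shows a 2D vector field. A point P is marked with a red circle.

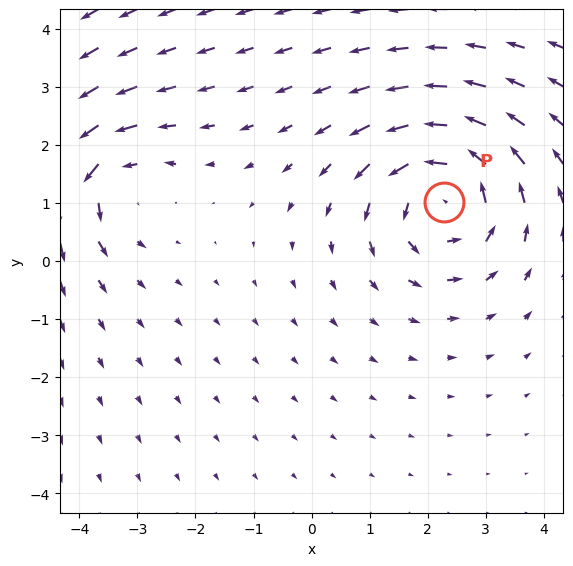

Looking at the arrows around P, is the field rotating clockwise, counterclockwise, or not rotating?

Near P at (2.3, 1.0) the arrows circulate counterclockwise. The curl (z-component) there is about +4; positive curl means counterclockwise rotation.

counterclockwise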